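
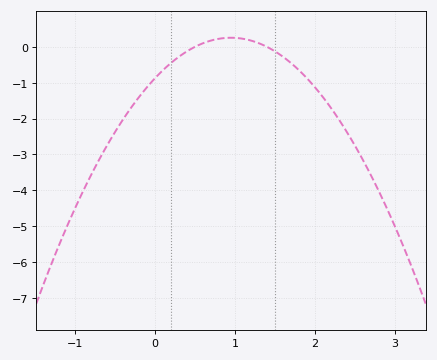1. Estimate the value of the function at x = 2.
-1.12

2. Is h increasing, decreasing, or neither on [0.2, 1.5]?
neither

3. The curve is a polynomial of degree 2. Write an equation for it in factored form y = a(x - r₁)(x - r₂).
y = -1.25(x - 0.5)(x - 1.4)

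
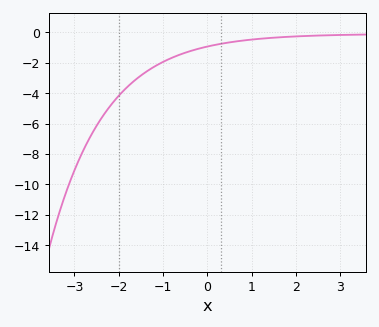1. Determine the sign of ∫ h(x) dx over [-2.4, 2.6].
negative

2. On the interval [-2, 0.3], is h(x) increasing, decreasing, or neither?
increasing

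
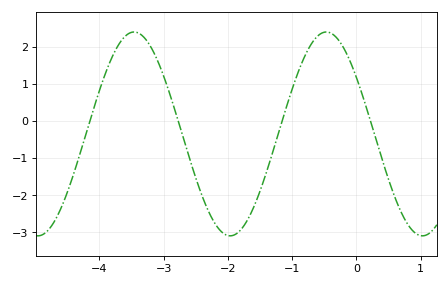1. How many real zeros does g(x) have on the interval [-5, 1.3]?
4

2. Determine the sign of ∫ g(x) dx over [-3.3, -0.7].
negative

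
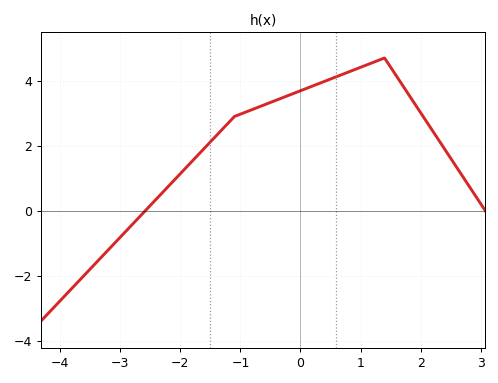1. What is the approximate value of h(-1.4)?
2.4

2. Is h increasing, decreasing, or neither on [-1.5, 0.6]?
increasing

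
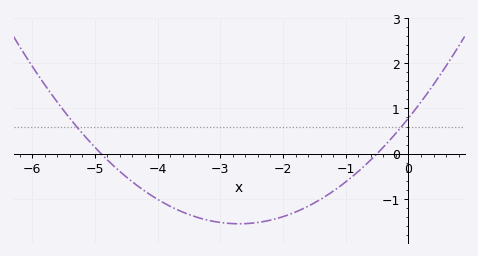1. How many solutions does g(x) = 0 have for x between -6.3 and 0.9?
2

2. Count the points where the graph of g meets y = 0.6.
2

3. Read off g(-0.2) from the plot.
0.451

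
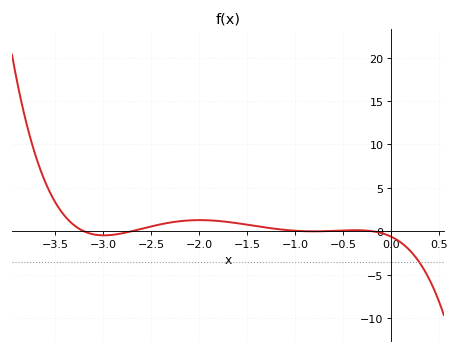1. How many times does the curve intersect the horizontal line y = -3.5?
1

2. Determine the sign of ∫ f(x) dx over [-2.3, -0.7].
positive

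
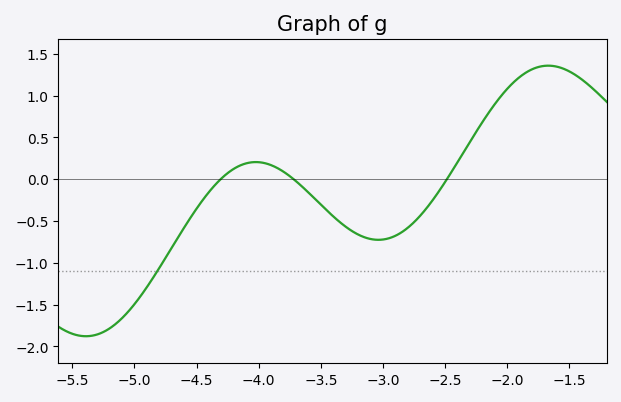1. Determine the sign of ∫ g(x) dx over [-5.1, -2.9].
negative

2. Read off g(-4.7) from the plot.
-0.8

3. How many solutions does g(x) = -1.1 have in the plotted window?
1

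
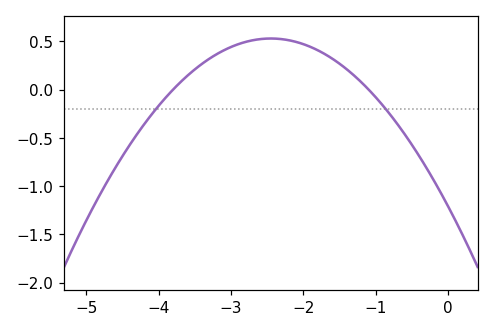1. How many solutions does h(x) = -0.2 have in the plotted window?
2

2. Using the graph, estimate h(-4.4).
-0.55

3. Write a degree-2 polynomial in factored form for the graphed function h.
y = -0.29(x + 3.8)(x + 1.1)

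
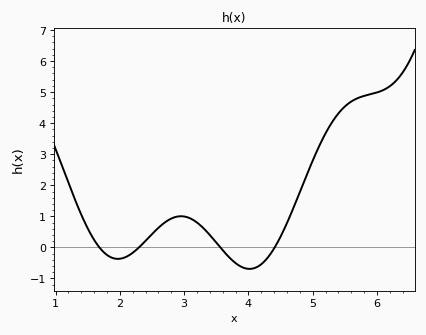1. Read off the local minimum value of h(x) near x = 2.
-0.369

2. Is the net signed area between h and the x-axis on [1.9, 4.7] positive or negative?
positive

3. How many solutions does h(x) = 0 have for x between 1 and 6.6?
4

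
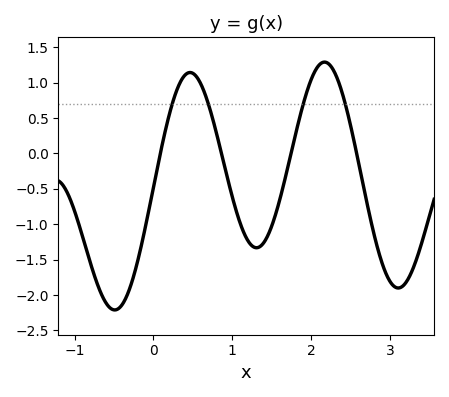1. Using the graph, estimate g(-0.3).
-1.91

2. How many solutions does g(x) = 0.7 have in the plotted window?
4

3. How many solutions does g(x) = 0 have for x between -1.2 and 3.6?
4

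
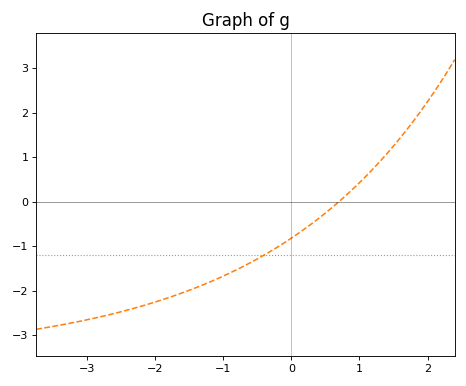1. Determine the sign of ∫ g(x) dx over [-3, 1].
negative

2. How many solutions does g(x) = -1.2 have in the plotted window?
1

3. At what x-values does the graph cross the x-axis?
0.698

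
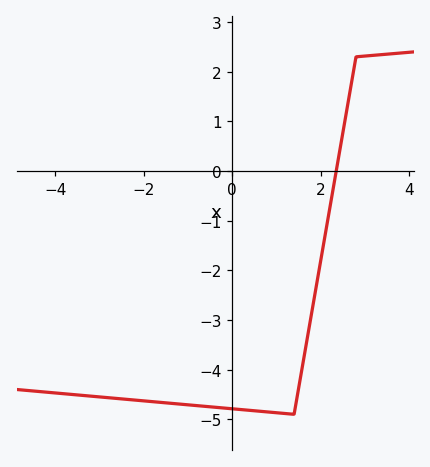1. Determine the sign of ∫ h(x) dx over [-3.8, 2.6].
negative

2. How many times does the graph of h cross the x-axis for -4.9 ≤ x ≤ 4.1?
1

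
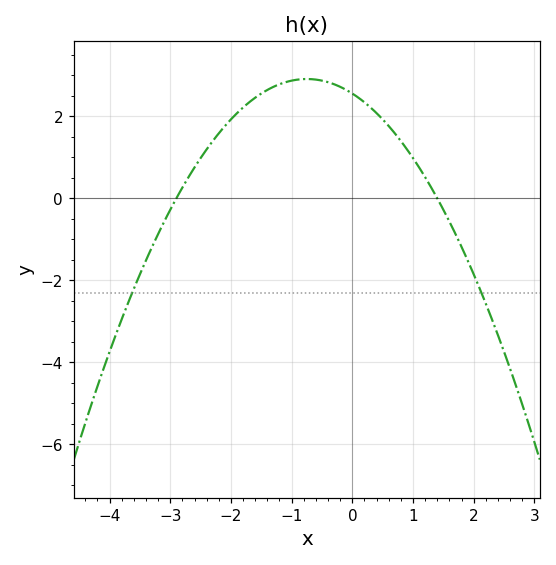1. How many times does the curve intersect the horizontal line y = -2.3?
2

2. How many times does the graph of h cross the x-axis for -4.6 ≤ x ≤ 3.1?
2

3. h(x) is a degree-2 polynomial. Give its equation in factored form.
y = -0.63(x + 2.9)(x - 1.4)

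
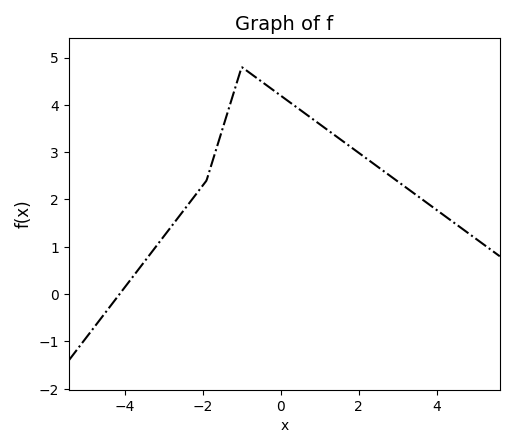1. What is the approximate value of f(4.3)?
1.6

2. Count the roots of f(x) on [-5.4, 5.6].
1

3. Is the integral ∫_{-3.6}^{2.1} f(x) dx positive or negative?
positive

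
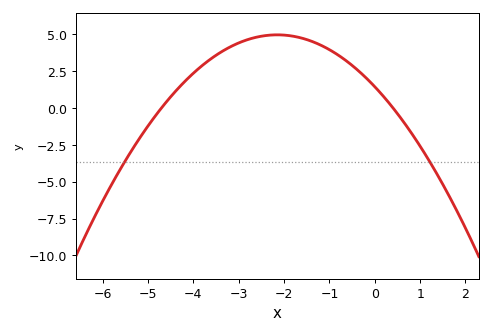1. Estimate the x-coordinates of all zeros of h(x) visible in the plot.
-4.6, 0.4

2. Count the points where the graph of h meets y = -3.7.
2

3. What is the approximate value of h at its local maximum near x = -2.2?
5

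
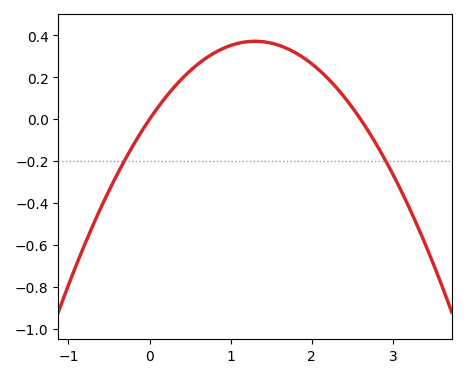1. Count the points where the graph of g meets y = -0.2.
2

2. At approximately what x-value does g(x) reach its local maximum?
1.3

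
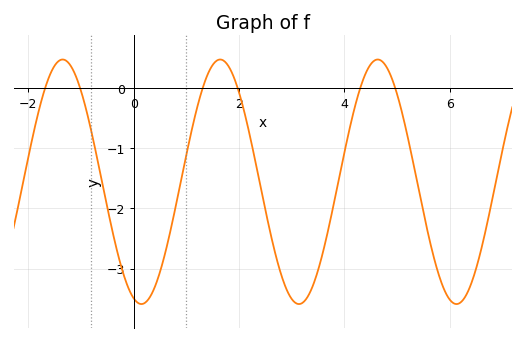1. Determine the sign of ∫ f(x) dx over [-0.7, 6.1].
negative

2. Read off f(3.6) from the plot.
-2.7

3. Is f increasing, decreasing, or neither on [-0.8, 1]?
neither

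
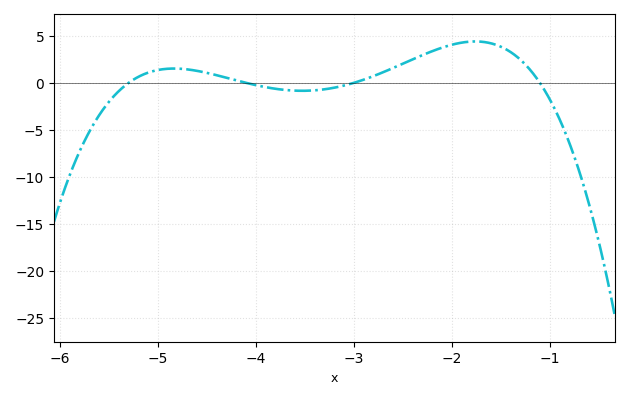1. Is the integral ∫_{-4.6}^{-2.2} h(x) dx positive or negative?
positive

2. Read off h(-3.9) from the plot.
-0.459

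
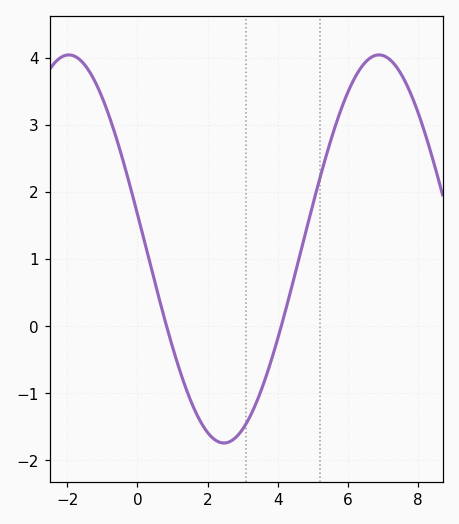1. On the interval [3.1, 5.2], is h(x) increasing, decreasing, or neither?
increasing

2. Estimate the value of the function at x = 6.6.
4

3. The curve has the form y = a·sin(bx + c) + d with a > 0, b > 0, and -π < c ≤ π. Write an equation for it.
y = 2.89sin(0.71x + 3) + 1.15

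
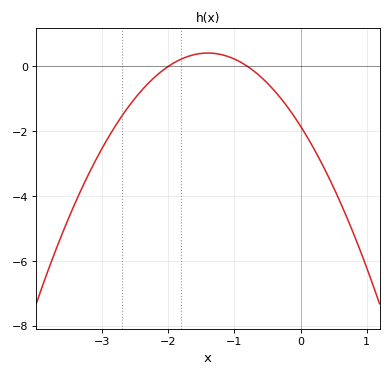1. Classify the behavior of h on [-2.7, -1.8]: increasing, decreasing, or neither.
increasing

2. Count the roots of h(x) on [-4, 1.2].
2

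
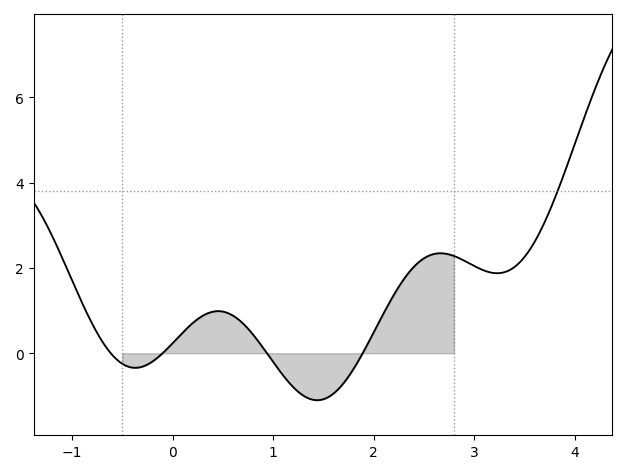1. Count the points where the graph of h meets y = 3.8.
1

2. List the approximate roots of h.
-0.615, -0.099, 0.939, 1.89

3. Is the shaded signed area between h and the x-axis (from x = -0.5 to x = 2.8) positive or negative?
positive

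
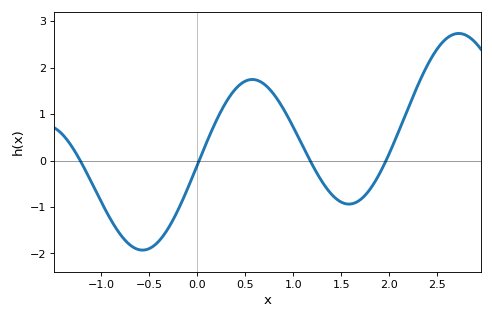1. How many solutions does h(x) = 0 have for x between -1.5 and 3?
4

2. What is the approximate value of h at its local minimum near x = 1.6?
-0.9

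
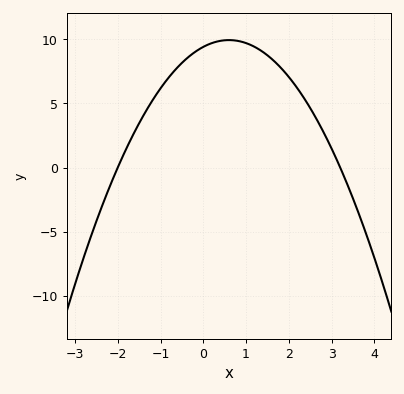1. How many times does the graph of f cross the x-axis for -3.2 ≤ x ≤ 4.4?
2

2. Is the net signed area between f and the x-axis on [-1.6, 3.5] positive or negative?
positive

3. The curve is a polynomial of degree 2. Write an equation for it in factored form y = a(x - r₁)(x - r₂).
y = -1.47(x + 2)(x - 3.2)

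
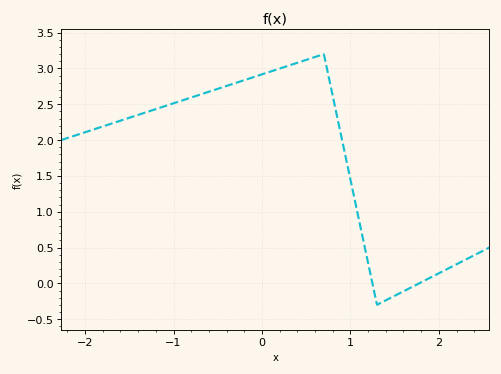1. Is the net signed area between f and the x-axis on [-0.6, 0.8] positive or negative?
positive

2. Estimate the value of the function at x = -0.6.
2.67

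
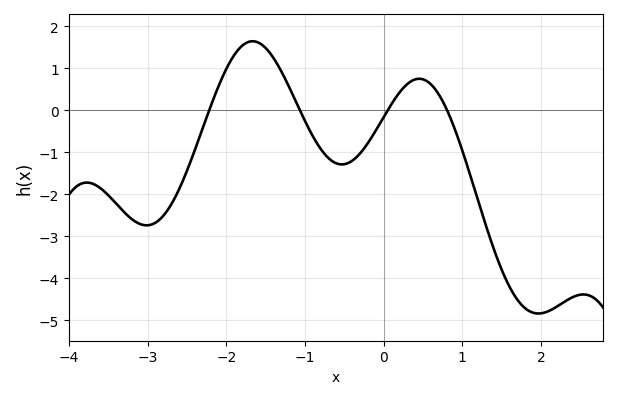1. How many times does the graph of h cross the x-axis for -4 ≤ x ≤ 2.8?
4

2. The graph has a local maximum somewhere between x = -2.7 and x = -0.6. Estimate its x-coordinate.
-1.7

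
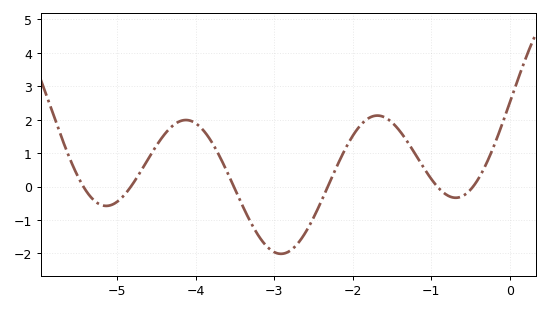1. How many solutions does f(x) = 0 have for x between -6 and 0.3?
6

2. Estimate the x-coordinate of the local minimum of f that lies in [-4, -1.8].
-2.91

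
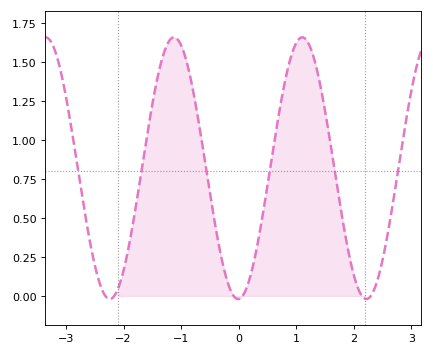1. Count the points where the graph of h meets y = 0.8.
6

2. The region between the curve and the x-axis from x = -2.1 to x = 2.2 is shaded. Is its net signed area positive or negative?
positive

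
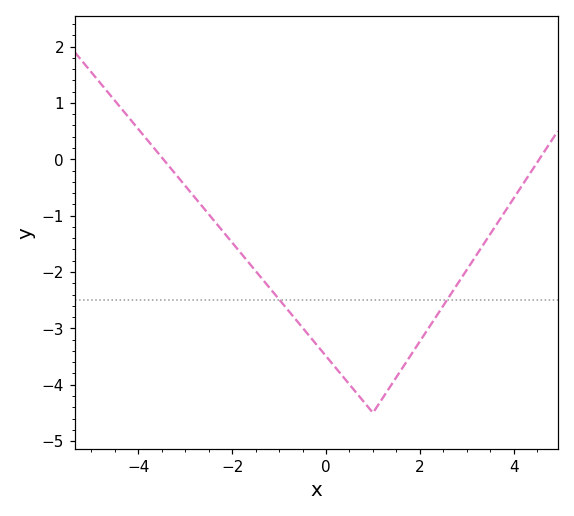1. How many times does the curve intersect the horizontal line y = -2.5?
2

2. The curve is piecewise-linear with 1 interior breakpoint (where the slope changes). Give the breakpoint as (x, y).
(1, -4.5)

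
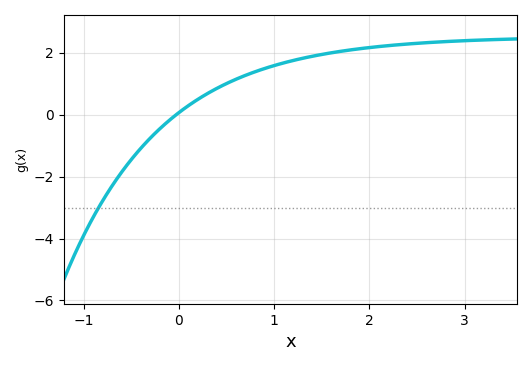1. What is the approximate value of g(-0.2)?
-0.451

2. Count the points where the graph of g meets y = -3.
1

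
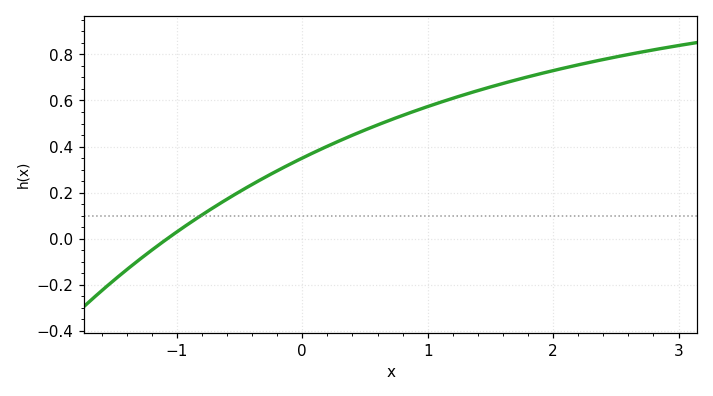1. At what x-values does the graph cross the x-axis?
-1.08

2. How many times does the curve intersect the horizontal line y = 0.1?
1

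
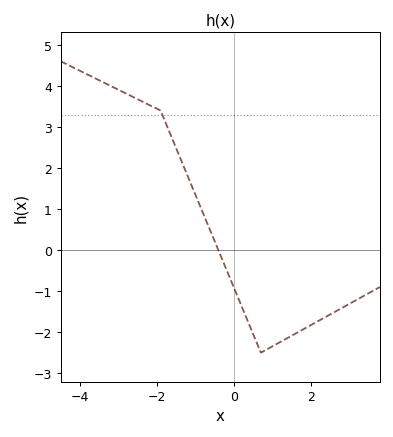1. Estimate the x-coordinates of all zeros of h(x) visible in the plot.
-0.402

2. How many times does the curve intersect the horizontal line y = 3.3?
1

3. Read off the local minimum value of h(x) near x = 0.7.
-2.5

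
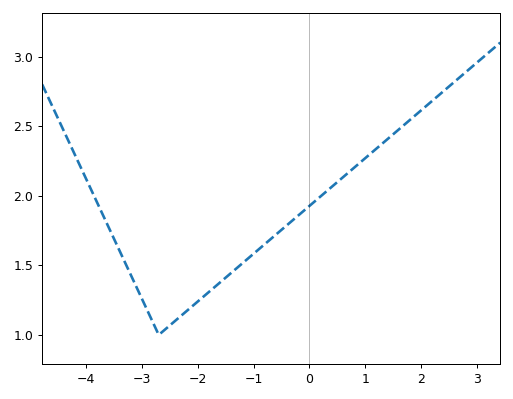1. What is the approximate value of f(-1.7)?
1.34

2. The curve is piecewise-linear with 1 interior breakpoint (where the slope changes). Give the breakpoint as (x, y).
(-2.7, 1)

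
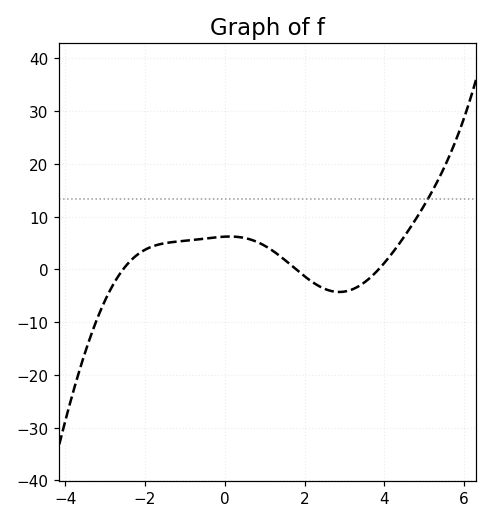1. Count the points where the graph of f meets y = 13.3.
1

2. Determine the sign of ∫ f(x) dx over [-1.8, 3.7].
positive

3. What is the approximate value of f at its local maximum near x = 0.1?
6.23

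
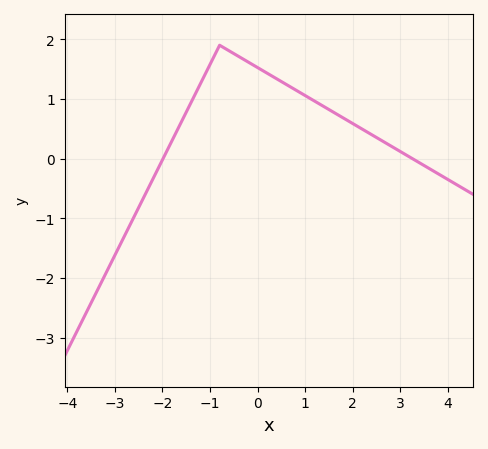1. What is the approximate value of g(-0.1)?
1.57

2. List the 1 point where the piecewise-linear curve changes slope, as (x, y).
(-0.8, 1.9)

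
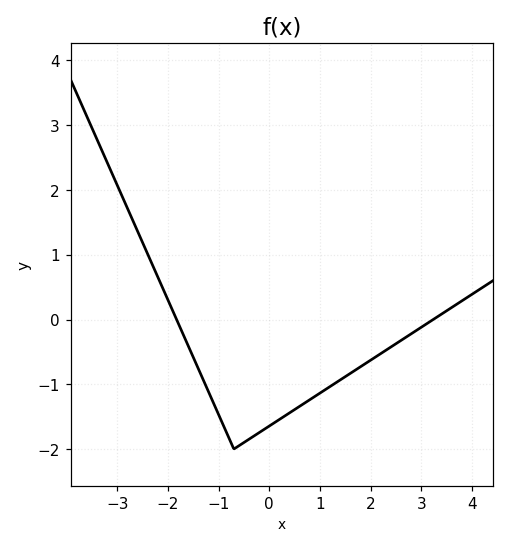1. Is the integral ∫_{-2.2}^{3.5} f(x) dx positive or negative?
negative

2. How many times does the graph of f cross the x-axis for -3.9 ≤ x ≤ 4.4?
2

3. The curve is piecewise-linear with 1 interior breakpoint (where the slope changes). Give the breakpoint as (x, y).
(-0.7, -2)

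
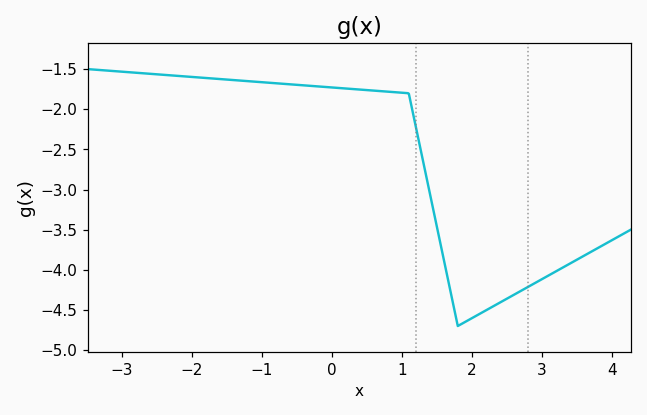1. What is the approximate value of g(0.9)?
-1.8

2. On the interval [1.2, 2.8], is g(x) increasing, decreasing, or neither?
neither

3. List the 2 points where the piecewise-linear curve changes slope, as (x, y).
(1.1, -1.8); (1.8, -4.7)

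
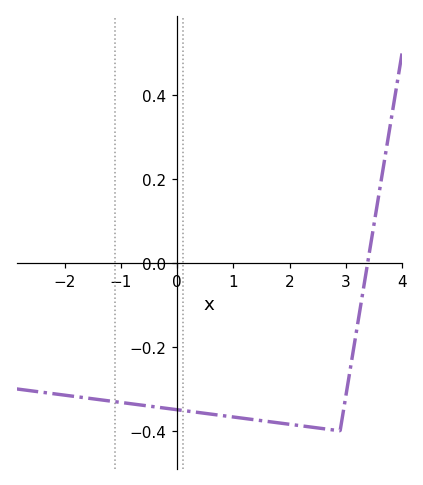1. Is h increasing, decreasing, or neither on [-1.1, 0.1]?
decreasing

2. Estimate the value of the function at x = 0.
-0.34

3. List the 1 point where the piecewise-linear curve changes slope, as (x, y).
(2.9, -0.4)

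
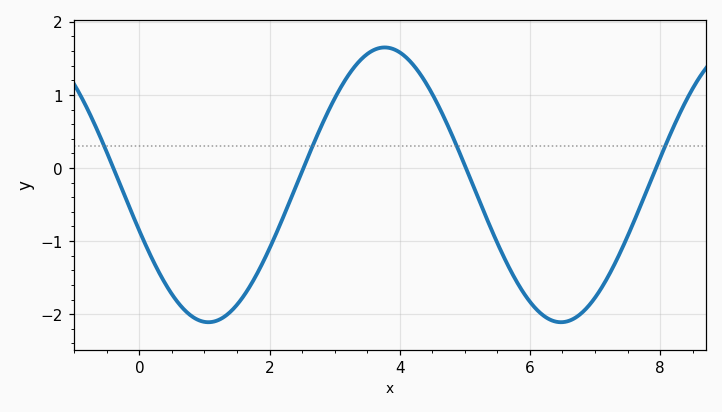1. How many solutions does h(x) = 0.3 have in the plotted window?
4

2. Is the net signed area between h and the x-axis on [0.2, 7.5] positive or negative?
negative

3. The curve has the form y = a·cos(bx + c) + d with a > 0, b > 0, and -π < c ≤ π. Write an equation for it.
y = 1.88cos(1.2x + 1.9) - 0.23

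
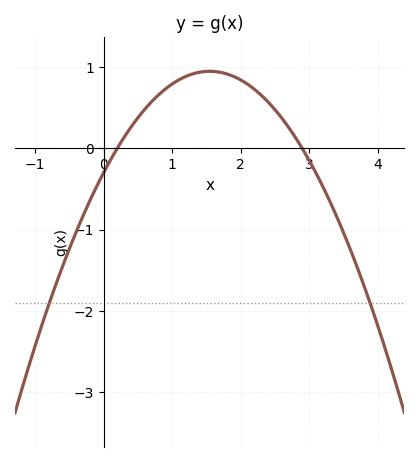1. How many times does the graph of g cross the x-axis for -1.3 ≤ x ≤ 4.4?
2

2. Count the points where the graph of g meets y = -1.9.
2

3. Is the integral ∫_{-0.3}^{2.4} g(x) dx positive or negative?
positive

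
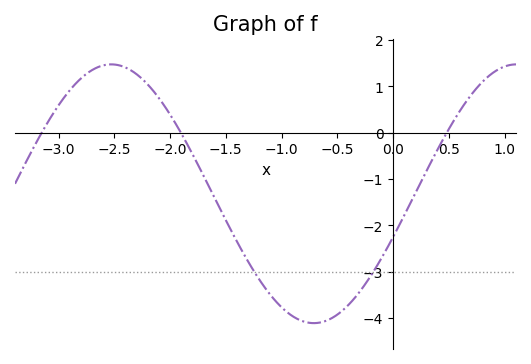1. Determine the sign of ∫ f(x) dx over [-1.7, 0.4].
negative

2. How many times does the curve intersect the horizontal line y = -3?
2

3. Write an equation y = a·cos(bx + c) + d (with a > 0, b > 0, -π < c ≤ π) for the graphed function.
y = 2.79cos(1.73x - 1.91) - 1.32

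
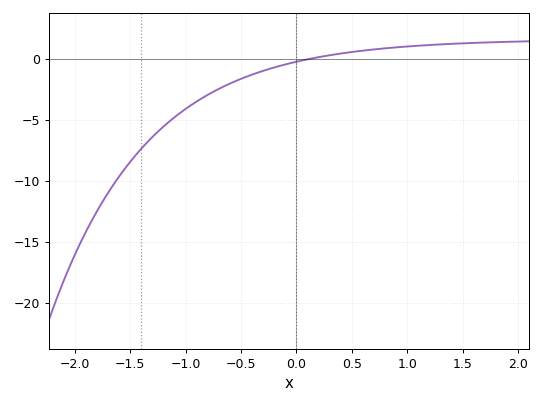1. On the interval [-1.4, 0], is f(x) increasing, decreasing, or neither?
increasing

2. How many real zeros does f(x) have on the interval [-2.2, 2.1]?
1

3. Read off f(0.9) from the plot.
1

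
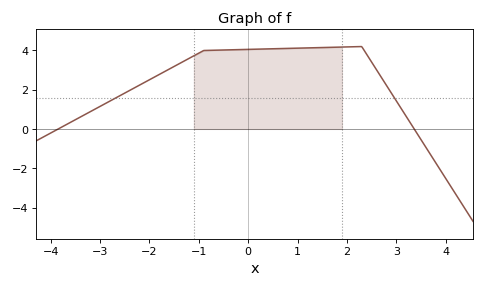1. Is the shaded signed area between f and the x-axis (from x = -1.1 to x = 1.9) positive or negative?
positive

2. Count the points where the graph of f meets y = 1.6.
2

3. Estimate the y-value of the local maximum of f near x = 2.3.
4.2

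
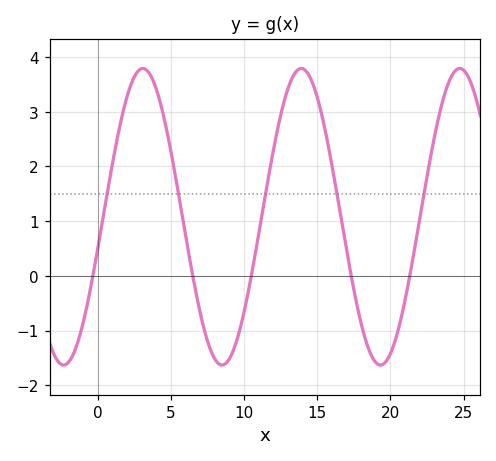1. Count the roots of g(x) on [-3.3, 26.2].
5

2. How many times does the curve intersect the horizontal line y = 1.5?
5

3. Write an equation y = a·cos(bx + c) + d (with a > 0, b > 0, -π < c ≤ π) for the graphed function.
y = 2.71cos(0.58x - 1.8) + 1.08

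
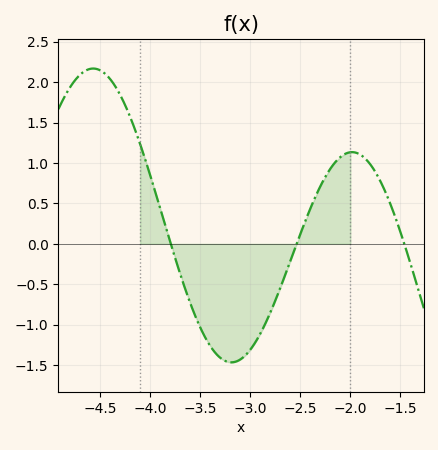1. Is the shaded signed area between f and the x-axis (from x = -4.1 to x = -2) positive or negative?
negative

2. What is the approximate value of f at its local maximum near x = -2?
1.15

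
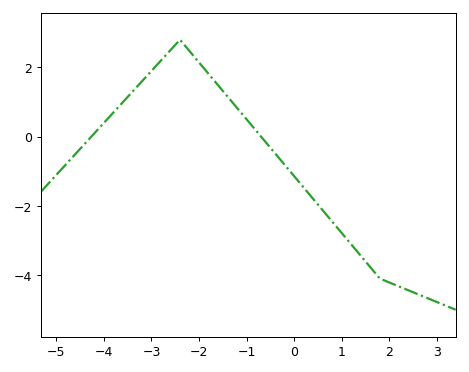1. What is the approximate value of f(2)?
-4.21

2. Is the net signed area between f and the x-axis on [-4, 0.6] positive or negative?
positive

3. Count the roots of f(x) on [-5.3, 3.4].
2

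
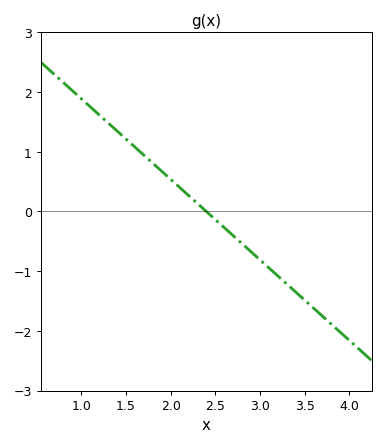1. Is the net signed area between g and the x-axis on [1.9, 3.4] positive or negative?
negative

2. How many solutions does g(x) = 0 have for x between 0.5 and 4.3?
1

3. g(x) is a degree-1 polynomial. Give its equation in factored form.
y = -1.35(x - 2.4)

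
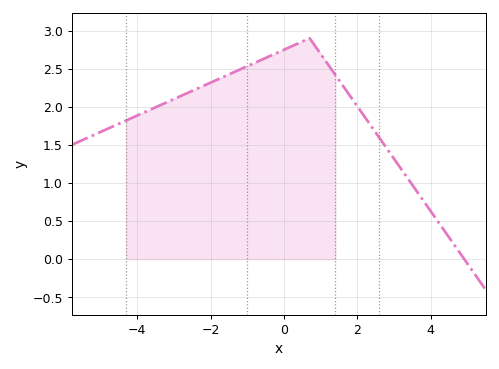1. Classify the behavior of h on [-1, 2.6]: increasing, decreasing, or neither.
neither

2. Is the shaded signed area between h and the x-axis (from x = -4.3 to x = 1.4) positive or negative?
positive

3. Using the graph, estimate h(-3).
2.1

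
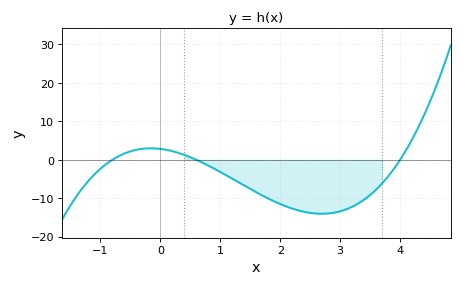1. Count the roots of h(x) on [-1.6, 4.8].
3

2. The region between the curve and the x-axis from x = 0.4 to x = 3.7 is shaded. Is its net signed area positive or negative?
negative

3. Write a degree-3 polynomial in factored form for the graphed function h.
y = 1.47(x + 0.8)(x - 0.6)(x - 4)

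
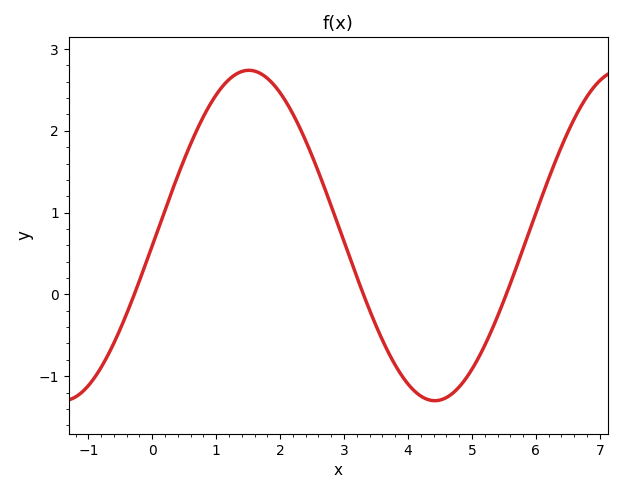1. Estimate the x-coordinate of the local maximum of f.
1.6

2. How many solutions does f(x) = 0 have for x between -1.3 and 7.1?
3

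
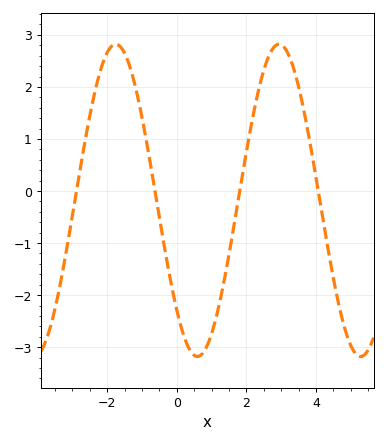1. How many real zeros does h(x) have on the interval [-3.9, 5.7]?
4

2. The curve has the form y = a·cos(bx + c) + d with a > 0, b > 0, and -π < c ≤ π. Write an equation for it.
y = 3cos(1.3x + 2.3) - 0.18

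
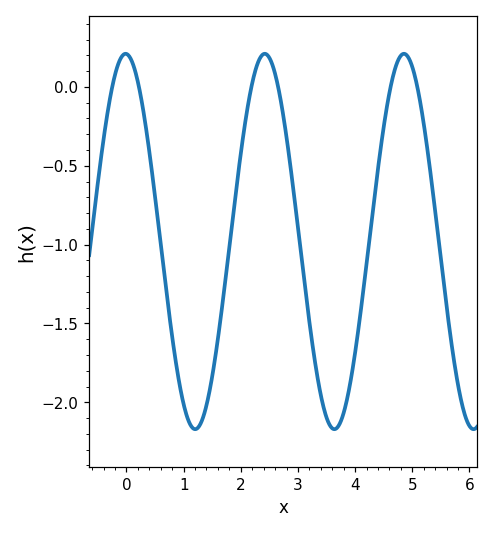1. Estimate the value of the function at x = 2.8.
-0.3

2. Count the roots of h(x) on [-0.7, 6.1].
6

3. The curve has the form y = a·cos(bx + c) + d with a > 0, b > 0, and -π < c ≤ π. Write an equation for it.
y = 1.19cos(2.6x + 0.04) - 0.98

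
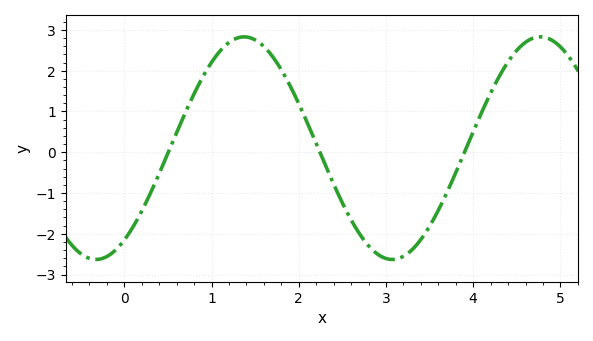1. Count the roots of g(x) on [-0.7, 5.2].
3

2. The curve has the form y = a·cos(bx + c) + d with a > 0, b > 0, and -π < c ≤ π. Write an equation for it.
y = 2.73cos(1.85x - 2.54) + 0.1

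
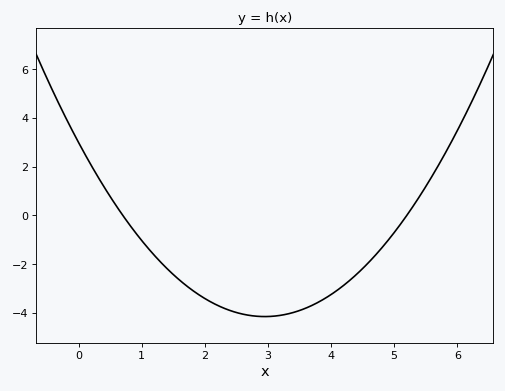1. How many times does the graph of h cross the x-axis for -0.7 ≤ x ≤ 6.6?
2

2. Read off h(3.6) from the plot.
-3.8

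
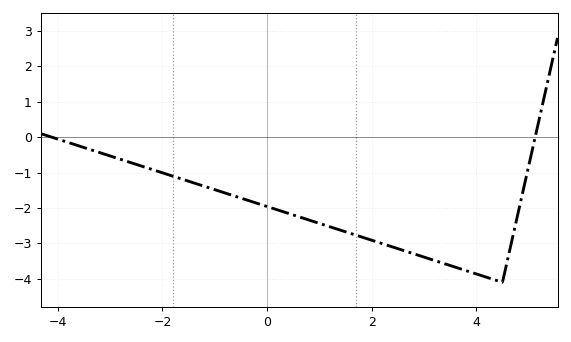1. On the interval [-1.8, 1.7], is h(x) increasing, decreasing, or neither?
decreasing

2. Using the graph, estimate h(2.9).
-3.34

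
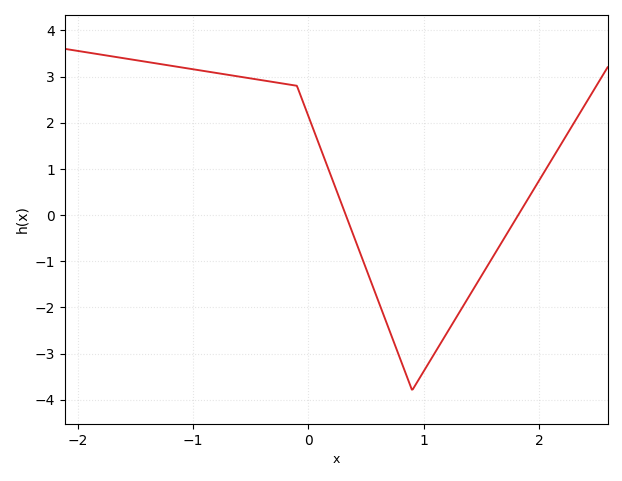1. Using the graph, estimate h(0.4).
-0.5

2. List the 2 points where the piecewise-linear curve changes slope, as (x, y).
(-0.1, 2.8); (0.9, -3.8)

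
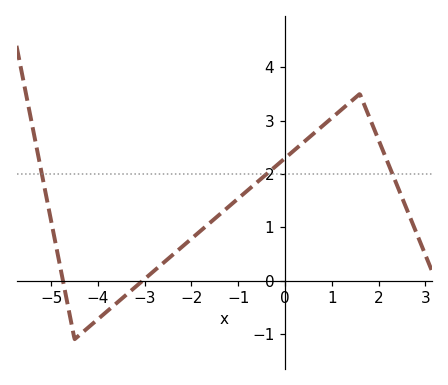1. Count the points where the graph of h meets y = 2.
3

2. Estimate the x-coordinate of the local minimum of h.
-4.4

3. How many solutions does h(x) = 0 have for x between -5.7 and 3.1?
2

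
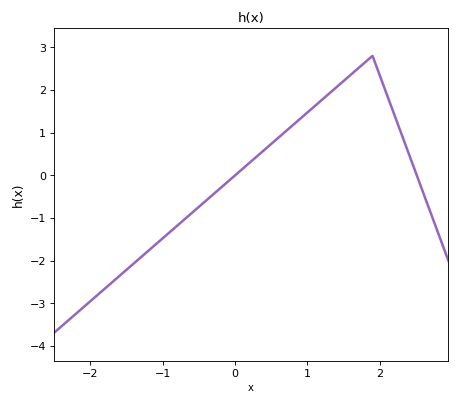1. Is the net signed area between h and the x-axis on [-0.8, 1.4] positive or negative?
positive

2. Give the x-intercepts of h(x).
0.001, 2.51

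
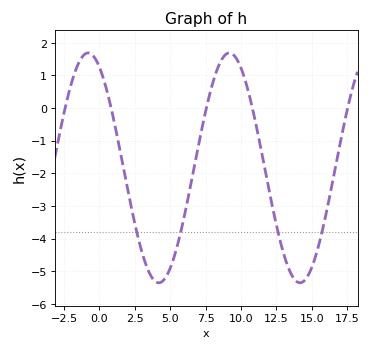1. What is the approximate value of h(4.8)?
-5.1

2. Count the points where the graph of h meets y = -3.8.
4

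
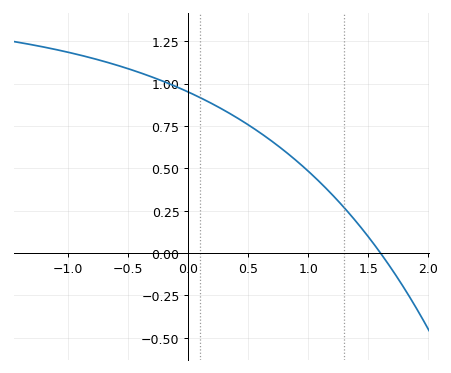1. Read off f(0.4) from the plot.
0.801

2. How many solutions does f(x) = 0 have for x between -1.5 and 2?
1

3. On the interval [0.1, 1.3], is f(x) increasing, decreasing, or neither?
decreasing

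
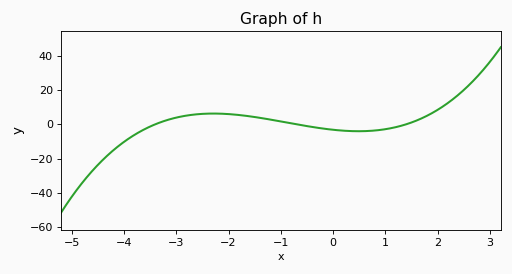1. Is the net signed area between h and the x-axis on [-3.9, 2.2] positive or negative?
positive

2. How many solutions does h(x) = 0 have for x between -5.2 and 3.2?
3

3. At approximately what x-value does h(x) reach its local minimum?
0.4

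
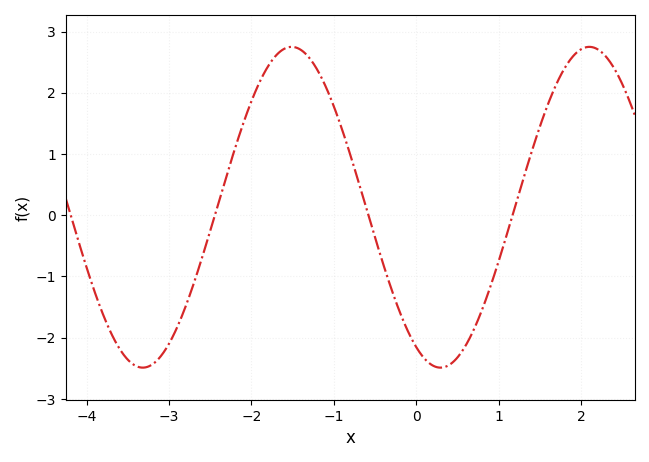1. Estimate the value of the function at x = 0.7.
-1.86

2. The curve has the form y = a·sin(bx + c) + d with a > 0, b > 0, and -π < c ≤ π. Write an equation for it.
y = 2.62sin(1.74x - 2.08) + 0.13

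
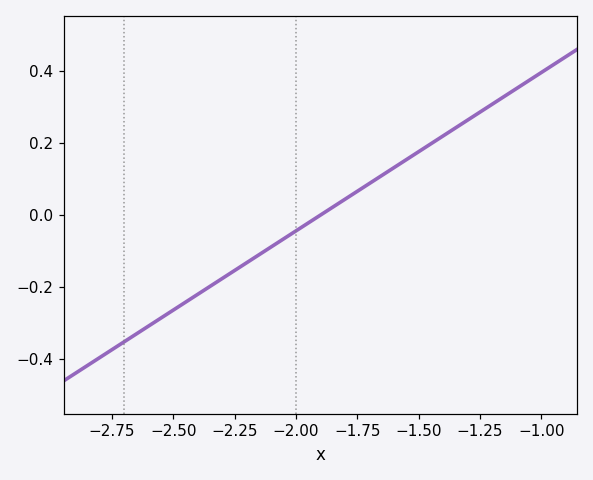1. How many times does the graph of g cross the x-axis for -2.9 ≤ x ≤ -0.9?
1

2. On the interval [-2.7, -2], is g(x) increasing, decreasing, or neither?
increasing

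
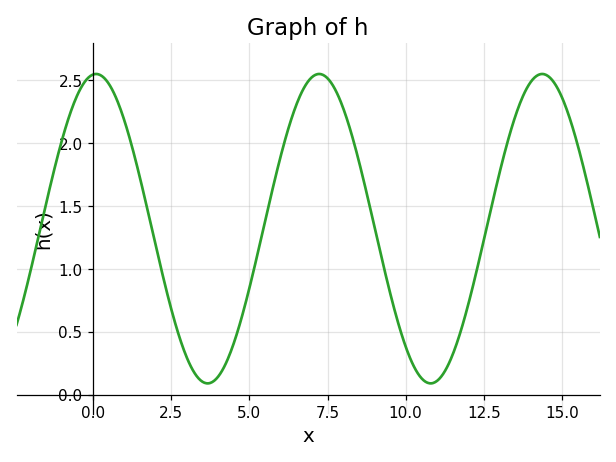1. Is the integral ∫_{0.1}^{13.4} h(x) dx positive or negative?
positive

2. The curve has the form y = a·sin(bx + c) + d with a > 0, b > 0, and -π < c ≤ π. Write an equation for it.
y = 1.23sin(0.88x + 1.5) + 1.32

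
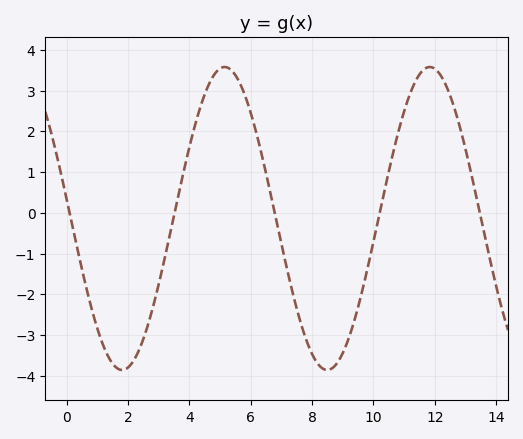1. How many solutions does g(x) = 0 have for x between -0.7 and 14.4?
5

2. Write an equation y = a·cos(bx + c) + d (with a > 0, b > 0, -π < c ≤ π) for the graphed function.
y = 3.72cos(0.94x + 1.4) - 0.14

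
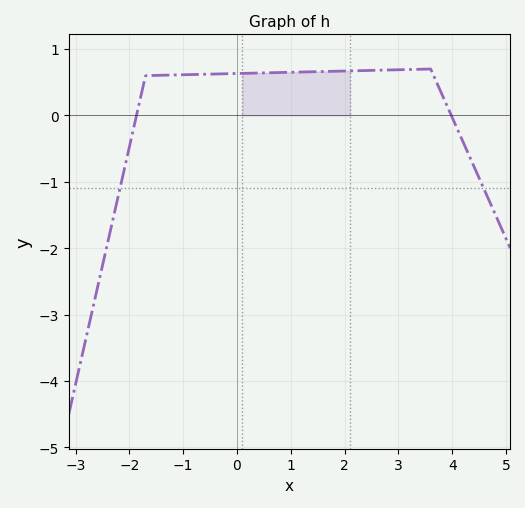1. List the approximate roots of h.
-1.8, 4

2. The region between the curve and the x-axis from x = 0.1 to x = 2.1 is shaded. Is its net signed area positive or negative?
positive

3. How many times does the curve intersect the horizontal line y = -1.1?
2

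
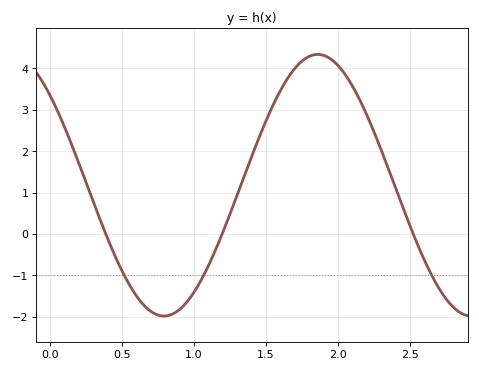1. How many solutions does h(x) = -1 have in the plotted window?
3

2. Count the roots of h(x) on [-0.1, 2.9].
3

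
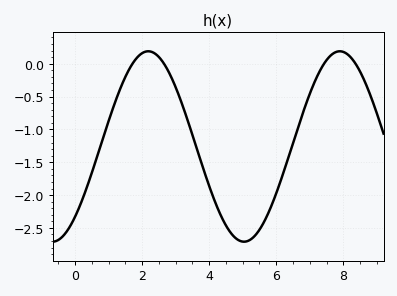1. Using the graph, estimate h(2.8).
-0.15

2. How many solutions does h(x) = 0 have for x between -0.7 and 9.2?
4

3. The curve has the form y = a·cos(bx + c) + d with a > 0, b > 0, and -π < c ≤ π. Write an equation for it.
y = 1.45cos(1.1x - 2.4) - 1.26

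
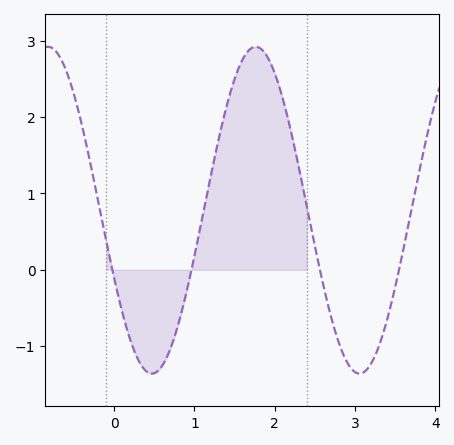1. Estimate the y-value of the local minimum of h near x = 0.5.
-1.36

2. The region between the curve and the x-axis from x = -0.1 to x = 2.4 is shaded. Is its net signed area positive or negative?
positive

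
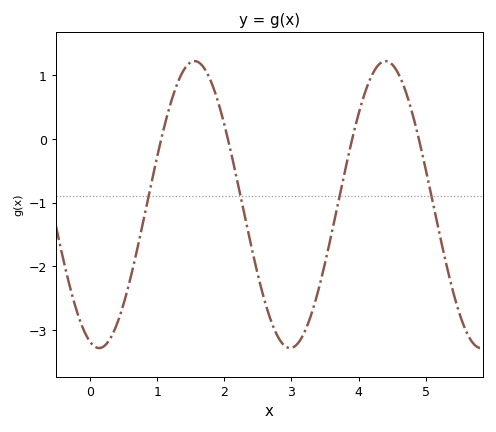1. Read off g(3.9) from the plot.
-0.019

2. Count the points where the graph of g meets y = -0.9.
4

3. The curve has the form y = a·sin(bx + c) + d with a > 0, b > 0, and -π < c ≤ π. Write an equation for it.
y = 2.25sin(2.21x - 1.87) - 1.03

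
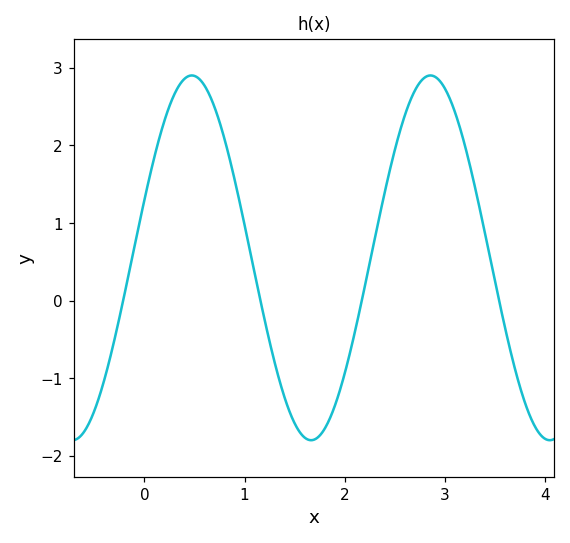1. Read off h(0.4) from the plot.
2.9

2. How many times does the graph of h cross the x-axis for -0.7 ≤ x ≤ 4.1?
4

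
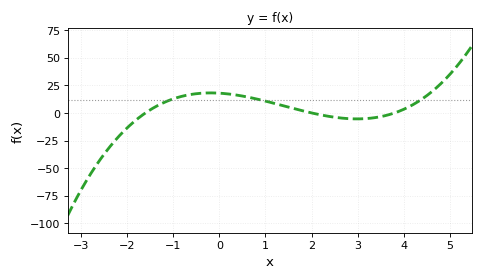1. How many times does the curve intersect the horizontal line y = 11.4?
3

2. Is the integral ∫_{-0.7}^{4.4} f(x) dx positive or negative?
positive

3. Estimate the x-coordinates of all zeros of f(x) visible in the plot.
-1.6, 2, 3.8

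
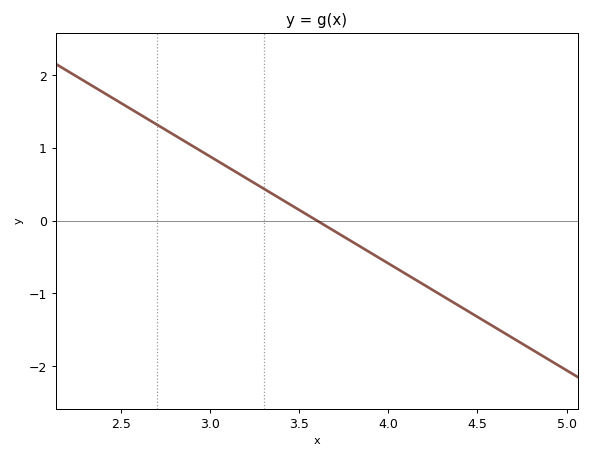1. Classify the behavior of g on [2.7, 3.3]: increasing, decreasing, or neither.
decreasing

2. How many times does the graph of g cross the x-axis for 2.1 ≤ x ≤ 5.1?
1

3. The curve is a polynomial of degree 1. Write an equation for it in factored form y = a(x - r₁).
y = -1.47(x - 3.6)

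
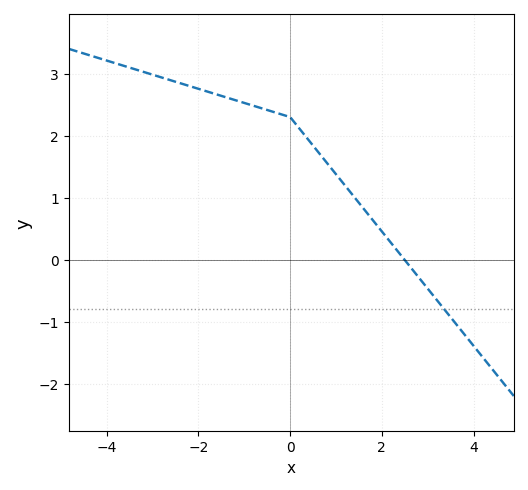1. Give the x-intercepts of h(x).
2.49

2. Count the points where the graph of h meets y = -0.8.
1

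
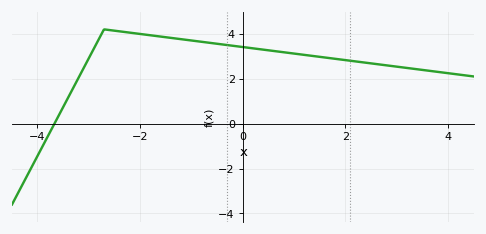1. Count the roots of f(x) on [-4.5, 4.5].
1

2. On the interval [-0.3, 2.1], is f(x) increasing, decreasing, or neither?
decreasing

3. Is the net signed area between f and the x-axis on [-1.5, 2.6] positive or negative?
positive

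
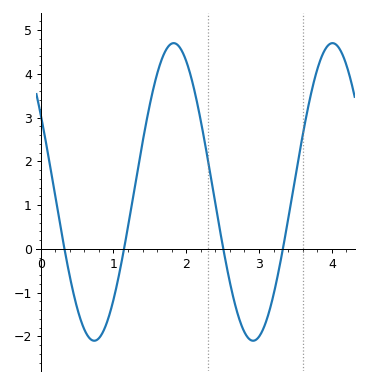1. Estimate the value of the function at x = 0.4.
-0.625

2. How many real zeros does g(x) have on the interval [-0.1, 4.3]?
4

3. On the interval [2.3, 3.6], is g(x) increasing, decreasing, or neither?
neither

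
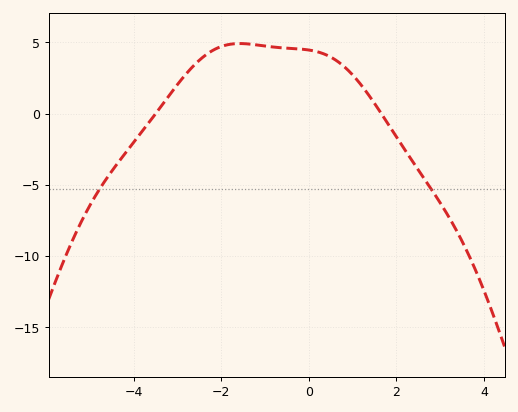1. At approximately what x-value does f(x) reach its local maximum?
-1.6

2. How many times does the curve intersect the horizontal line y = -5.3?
2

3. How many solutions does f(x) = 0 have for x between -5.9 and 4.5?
2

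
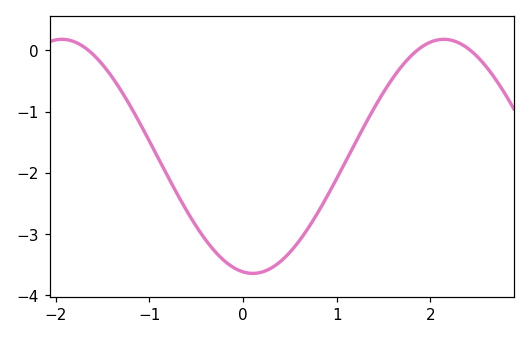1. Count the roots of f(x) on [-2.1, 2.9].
3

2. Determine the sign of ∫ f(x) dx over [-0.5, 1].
negative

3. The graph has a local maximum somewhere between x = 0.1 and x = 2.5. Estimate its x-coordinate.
2.1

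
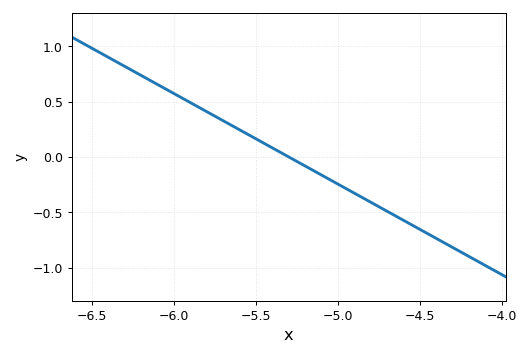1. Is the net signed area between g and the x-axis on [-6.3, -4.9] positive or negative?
positive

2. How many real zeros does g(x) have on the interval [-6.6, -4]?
1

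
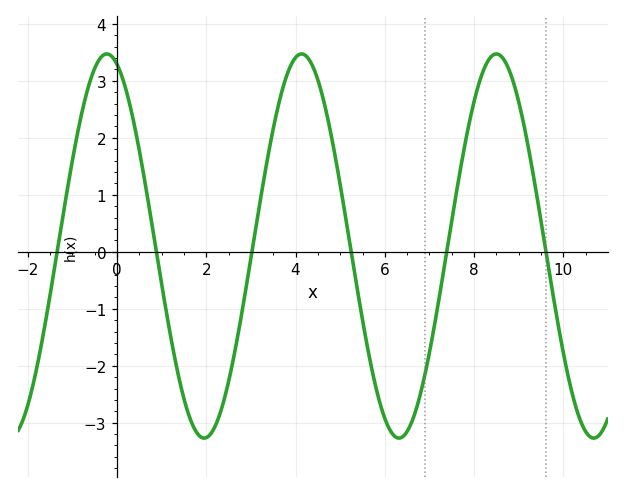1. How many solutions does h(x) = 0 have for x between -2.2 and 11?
6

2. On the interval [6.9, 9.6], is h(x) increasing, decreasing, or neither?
neither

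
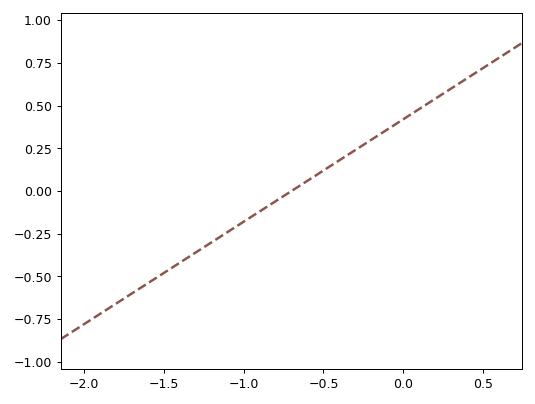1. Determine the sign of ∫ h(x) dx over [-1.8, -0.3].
negative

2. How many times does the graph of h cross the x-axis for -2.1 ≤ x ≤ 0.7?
1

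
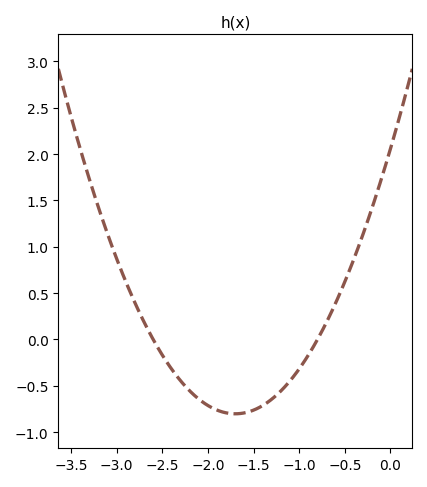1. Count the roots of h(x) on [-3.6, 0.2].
2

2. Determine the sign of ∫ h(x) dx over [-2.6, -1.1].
negative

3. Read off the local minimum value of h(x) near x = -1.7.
-0.8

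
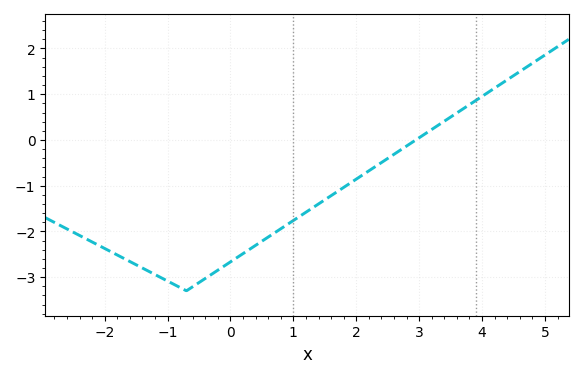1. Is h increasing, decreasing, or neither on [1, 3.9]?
increasing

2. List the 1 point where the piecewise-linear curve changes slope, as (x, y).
(-0.7, -3.3)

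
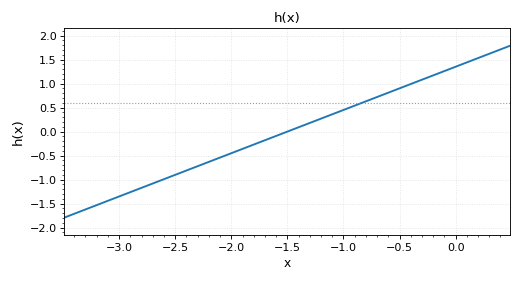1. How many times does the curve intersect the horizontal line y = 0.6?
1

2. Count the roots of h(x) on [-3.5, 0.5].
1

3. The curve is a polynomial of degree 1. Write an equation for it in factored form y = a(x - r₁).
y = 0.9(x + 1.5)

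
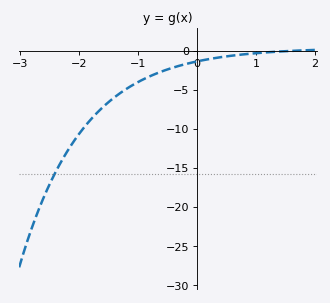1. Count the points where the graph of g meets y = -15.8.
1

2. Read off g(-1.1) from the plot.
-4.45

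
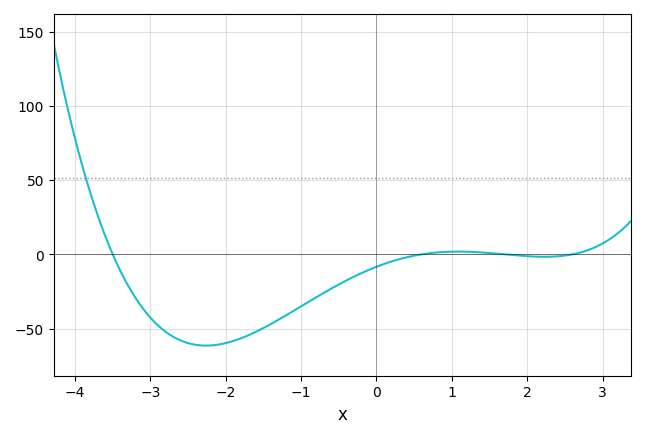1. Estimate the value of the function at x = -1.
-35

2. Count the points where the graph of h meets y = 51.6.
1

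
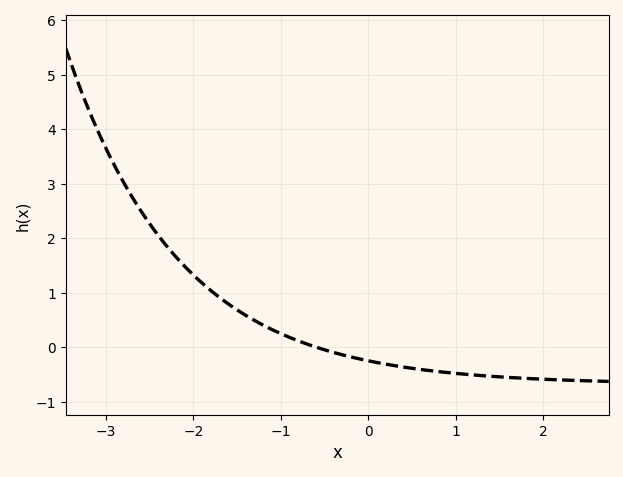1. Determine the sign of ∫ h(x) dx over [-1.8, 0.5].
positive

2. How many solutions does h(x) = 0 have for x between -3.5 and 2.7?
1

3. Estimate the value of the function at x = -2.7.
2.8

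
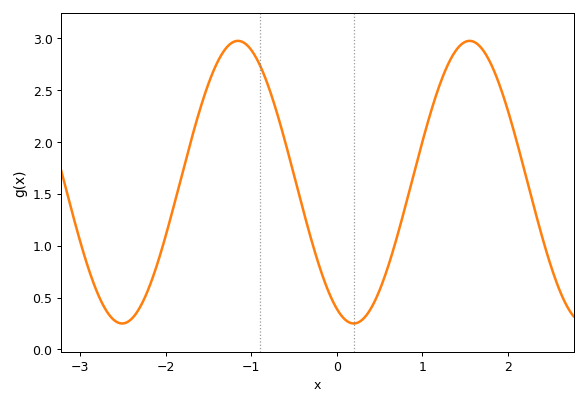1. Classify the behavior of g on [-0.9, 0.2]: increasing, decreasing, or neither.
decreasing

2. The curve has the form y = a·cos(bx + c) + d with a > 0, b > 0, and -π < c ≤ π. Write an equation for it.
y = 1.36cos(2.32x + 2.68) + 1.61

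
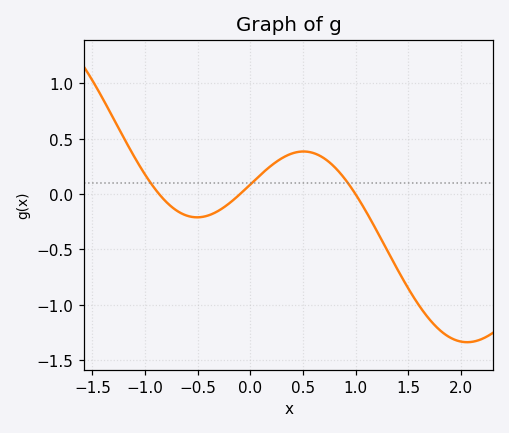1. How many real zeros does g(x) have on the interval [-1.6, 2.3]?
3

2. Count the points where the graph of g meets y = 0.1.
3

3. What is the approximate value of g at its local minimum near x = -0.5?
-0.209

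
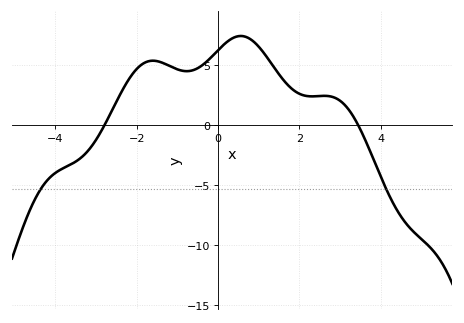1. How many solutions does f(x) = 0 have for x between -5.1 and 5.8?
2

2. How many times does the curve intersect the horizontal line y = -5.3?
2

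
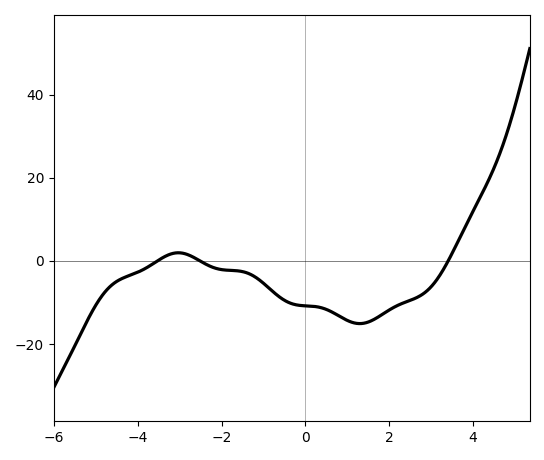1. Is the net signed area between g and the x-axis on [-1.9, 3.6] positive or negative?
negative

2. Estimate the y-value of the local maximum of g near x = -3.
1.91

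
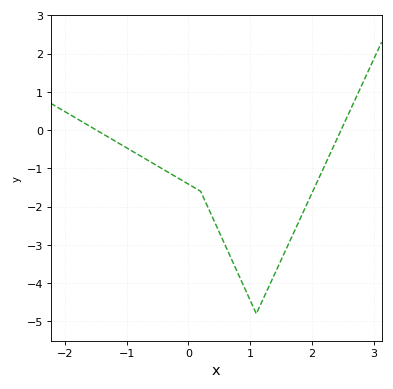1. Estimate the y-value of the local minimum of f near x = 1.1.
-4.8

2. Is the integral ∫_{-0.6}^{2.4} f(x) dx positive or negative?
negative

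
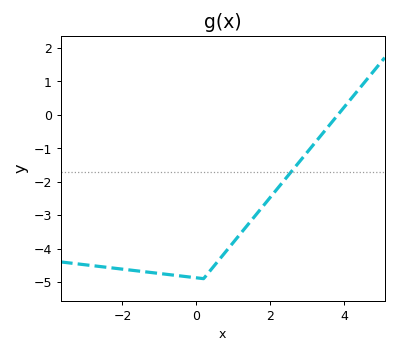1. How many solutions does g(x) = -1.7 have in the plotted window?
1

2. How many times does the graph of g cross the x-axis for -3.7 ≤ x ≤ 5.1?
1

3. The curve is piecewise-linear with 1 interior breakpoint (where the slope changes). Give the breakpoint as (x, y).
(0.2, -4.9)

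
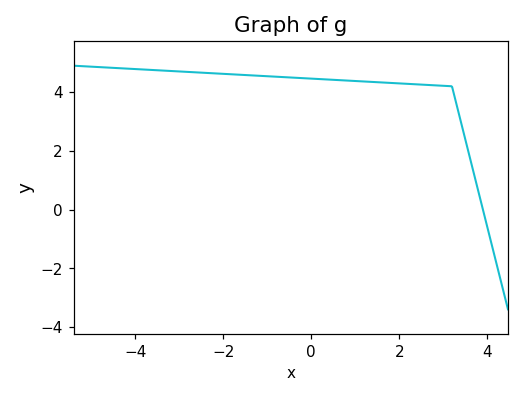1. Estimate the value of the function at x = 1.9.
4.4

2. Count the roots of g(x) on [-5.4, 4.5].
1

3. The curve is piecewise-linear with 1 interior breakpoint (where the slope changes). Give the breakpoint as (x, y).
(3.2, 4.2)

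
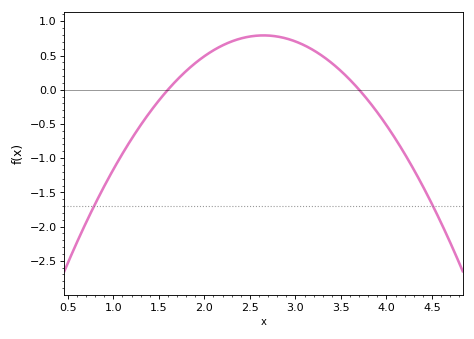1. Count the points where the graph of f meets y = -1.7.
2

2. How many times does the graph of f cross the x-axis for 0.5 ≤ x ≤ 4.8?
2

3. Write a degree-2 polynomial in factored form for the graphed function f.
y = -0.72(x - 1.6)(x - 3.7)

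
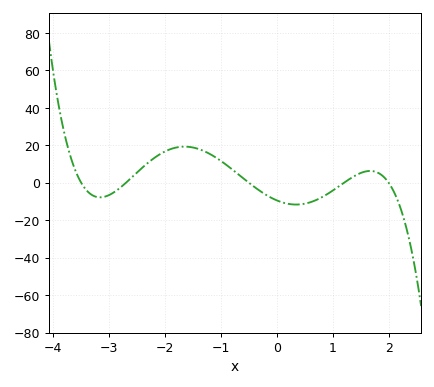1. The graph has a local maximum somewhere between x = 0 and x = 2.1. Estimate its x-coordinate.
1.7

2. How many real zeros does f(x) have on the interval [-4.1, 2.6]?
5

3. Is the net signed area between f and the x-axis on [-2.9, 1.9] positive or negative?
positive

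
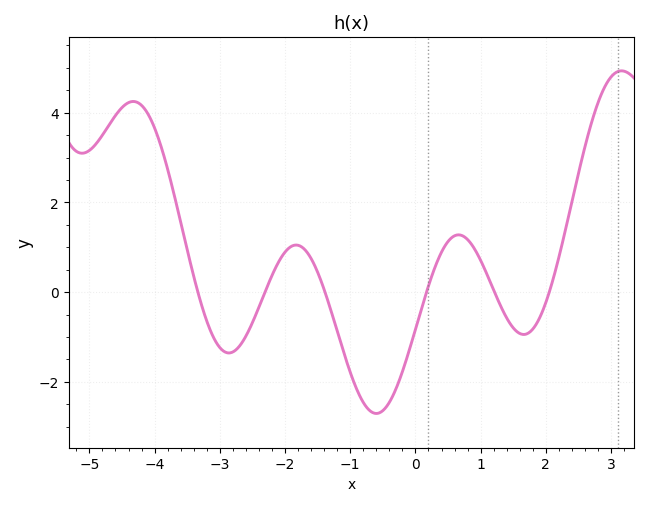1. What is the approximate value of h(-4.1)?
4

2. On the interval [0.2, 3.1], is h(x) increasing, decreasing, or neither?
neither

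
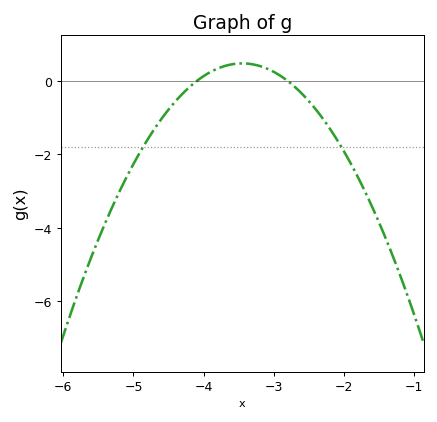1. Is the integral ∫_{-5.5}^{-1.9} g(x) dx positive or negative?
negative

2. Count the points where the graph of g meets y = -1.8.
2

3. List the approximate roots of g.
-4.1, -2.8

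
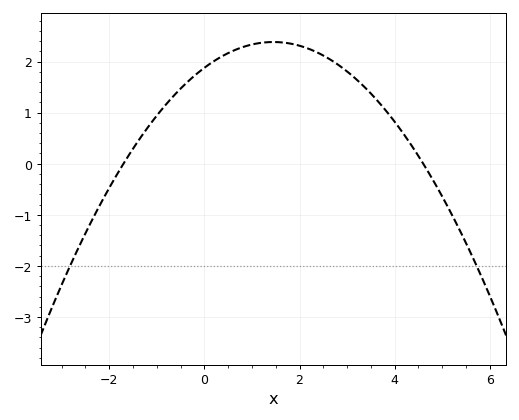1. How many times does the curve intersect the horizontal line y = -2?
2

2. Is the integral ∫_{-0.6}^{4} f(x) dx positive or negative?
positive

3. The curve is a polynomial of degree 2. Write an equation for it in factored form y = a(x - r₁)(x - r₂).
y = -0.24(x + 1.7)(x - 4.6)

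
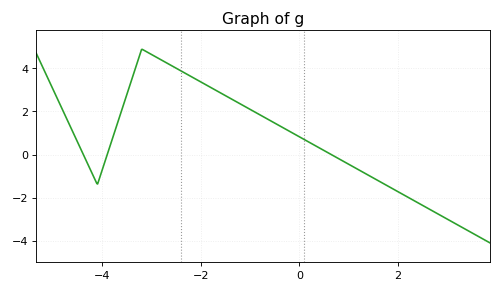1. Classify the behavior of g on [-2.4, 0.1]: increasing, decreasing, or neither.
decreasing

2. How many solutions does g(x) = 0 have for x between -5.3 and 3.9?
3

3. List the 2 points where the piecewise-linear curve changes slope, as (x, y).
(-4.1, -1.4); (-3.2, 4.9)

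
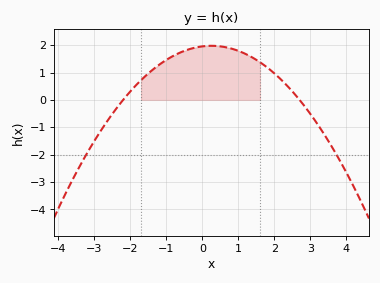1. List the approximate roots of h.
-2.2, 2.8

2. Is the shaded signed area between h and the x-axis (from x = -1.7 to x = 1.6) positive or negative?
positive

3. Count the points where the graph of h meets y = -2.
2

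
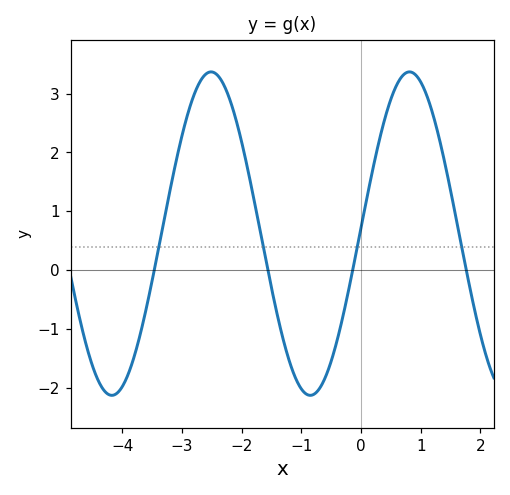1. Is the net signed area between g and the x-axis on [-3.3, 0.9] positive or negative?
positive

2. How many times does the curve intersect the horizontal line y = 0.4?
4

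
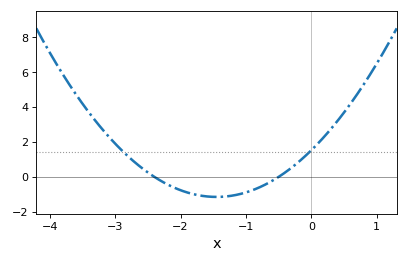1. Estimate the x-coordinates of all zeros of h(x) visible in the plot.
-2.4, -0.5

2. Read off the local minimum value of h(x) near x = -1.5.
-1.15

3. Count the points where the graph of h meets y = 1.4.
2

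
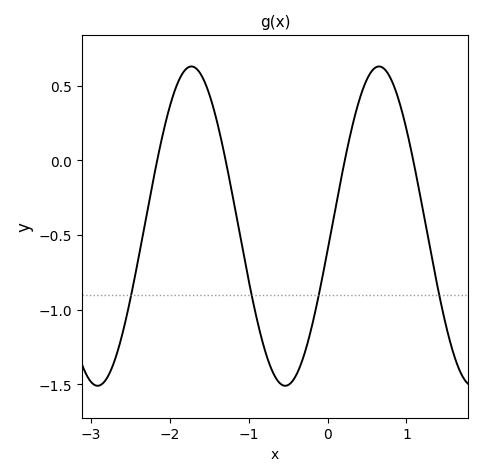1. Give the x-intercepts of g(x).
-2.2, -1.3, 0.2, 1.1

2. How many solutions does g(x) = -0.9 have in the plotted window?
4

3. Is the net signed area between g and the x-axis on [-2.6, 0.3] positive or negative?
negative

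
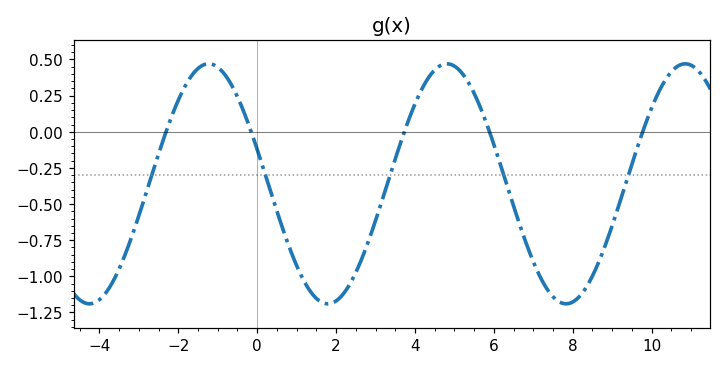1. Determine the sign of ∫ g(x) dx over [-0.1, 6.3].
negative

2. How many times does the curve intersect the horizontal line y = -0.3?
5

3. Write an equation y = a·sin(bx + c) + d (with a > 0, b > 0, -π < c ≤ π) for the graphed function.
y = 0.83sin(1x + 2.9) - 0.36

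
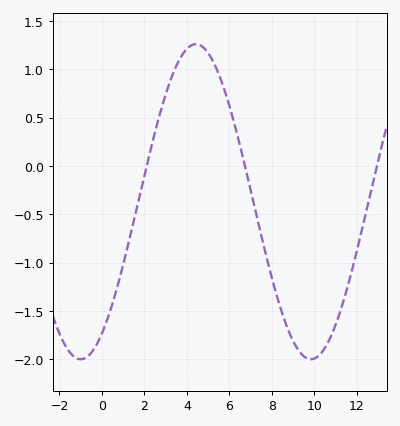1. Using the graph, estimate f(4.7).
1.24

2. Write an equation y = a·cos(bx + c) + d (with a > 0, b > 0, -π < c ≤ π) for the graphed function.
y = 1.63cos(0.58x - 2.56) - 0.37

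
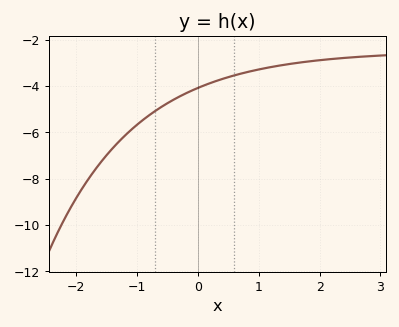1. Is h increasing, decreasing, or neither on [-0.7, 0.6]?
increasing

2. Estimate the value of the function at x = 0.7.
-3.4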